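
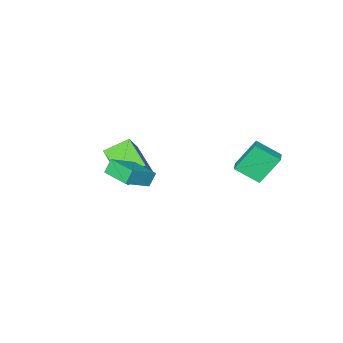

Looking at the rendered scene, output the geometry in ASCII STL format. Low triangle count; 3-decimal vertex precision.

solid 
facet normal -0.530 0.239 0.813
outer loop
vertex -3.521 1.797 0.022
vertex -2.851 2.454 0.266
vertex -4.302 2.902 -0.812
endloop
endfacet
facet normal -0.691 -0.678 -0.251
outer loop
vertex -3.289 2.446 -2.366
vertex -3.521 1.797 0.022
vertex -4.302 2.902 -0.812
endloop
endfacet
facet normal -0.531 0.239 0.813
outer loop
vertex -4.302 2.902 -0.812
vertex -2.851 2.454 0.266
vertex -3.632 3.56 -0.568
endloop
endfacet
facet normal -0.492 0.695 -0.524
outer loop
vertex -3.632 3.56 -0.568
vertex -3.289 2.446 -2.366
vertex -4.302 2.902 -0.812
endloop
endfacet
facet normal 0.491 -0.696 0.524
outer loop
vertex -3.521 1.797 0.022
vertex -1.838 1.998 -1.288
vertex -2.851 2.454 0.266
endloop
endfacet
facet normal -0.691 -0.678 -0.251
outer loop
vertex -2.508 1.34 -1.532
vertex -3.521 1.797 0.022
vertex -3.289 2.446 -2.366
endloop
endfacet
facet normal 0.491 -0.695 0.525
outer loop
vertex -2.508 1.34 -1.532
vertex -1.838 1.998 -1.288
vertex -3.521 1.797 0.022
endloop
endfacet
facet normal 0.691 0.678 0.252
outer loop
vertex -2.851 2.454 0.266
vertex -1.838 1.998 -1.288
vertex -3.632 3.56 -0.568
endloop
endfacet
facet normal -0.491 0.696 -0.525
outer loop
vertex -2.619 3.103 -2.122
vertex -3.289 2.446 -2.366
vertex -3.632 3.56 -0.568
endloop
endfacet
facet normal 0.691 0.678 0.251
outer loop
vertex -3.632 3.56 -0.568
vertex -1.838 1.998 -1.288
vertex -2.619 3.103 -2.122
endloop
endfacet
facet normal 0.530 -0.239 -0.813
outer loop
vertex -2.619 3.103 -2.122
vertex -2.508 1.34 -1.532
vertex -3.289 2.446 -2.366
endloop
endfacet
facet normal 0.531 -0.239 -0.813
outer loop
vertex -1.838 1.998 -1.288
vertex -2.508 1.34 -1.532
vertex -2.619 3.103 -2.122
endloop
endfacet
facet normal -0.856 -0.024 -0.517
outer loop
vertex 1.656 -1.762 -1.212
vertex 1.601 -0.103 -1.198
vertex 2.121 -1.74 -1.983
endloop
endfacet
facet normal 0.033 -0.999 -0.009
outer loop
vertex 3.679 -1.697 -1.042
vertex 1.656 -1.762 -1.212
vertex 2.121 -1.74 -1.983
endloop
endfacet
facet normal -0.855 -0.024 -0.517
outer loop
vertex 2.121 -1.74 -1.983
vertex 1.601 -0.103 -1.198
vertex 2.066 -0.081 -1.968
endloop
endfacet
facet normal 0.516 0.025 -0.856
outer loop
vertex 2.066 -0.081 -1.968
vertex 3.679 -1.697 -1.042
vertex 2.121 -1.74 -1.983
endloop
endfacet
facet normal -0.516 -0.024 0.856
outer loop
vertex 1.656 -1.762 -1.212
vertex 3.159 -0.06 -0.257
vertex 1.601 -0.103 -1.198
endloop
endfacet
facet normal 0.033 -0.999 -0.009
outer loop
vertex 3.214 -1.719 -0.272
vertex 1.656 -1.762 -1.212
vertex 3.679 -1.697 -1.042
endloop
endfacet
facet normal -0.516 -0.025 0.856
outer loop
vertex 3.214 -1.719 -0.272
vertex 3.159 -0.06 -0.257
vertex 1.656 -1.762 -1.212
endloop
endfacet
facet normal -0.033 0.999 0.009
outer loop
vertex 1.601 -0.103 -1.198
vertex 3.159 -0.06 -0.257
vertex 2.066 -0.081 -1.968
endloop
endfacet
facet normal 0.516 0.024 -0.856
outer loop
vertex 3.624 -0.038 -1.028
vertex 3.679 -1.697 -1.042
vertex 2.066 -0.081 -1.968
endloop
endfacet
facet normal -0.033 0.999 0.009
outer loop
vertex 2.066 -0.081 -1.968
vertex 3.159 -0.06 -0.257
vertex 3.624 -0.038 -1.028
endloop
endfacet
facet normal 0.855 0.024 0.517
outer loop
vertex 3.624 -0.038 -1.028
vertex 3.214 -1.719 -0.272
vertex 3.679 -1.697 -1.042
endloop
endfacet
facet normal 0.856 0.024 0.517
outer loop
vertex 3.159 -0.06 -0.257
vertex 3.214 -1.719 -0.272
vertex 3.624 -0.038 -1.028
endloop
endfacet
facet normal -0.563 -0.265 -0.783
outer loop
vertex -0.74 -4.525 -2.55
vertex -0.336 -2.649 -3.475
vertex 0.531 -5.146 -3.254
endloop
endfacet
facet normal -0.190 -0.881 0.434
outer loop
vertex 1.416 -4.731 -2.025
vertex -0.74 -4.525 -2.55
vertex 0.531 -5.146 -3.254
endloop
endfacet
facet normal -0.563 -0.265 -0.783
outer loop
vertex 0.531 -5.146 -3.254
vertex -0.336 -2.649 -3.475
vertex 0.935 -3.27 -4.179
endloop
endfacet
facet normal 0.804 -0.393 -0.446
outer loop
vertex 0.935 -3.27 -4.179
vertex 1.416 -4.731 -2.025
vertex 0.531 -5.146 -3.254
endloop
endfacet
facet normal -0.804 0.393 0.446
outer loop
vertex -0.74 -4.525 -2.55
vertex 0.549 -2.234 -2.246
vertex -0.336 -2.649 -3.475
endloop
endfacet
facet normal -0.190 -0.881 0.434
outer loop
vertex 0.145 -4.11 -1.321
vertex -0.74 -4.525 -2.55
vertex 1.416 -4.731 -2.025
endloop
endfacet
facet normal -0.804 0.393 0.446
outer loop
vertex 0.145 -4.11 -1.321
vertex 0.549 -2.234 -2.246
vertex -0.74 -4.525 -2.55
endloop
endfacet
facet normal 0.190 0.881 -0.434
outer loop
vertex -0.336 -2.649 -3.475
vertex 0.549 -2.234 -2.246
vertex 0.935 -3.27 -4.179
endloop
endfacet
facet normal 0.804 -0.393 -0.446
outer loop
vertex 1.82 -2.855 -2.95
vertex 1.416 -4.731 -2.025
vertex 0.935 -3.27 -4.179
endloop
endfacet
facet normal 0.190 0.881 -0.434
outer loop
vertex 0.935 -3.27 -4.179
vertex 0.549 -2.234 -2.246
vertex 1.82 -2.855 -2.95
endloop
endfacet
facet normal 0.563 0.265 0.783
outer loop
vertex 1.82 -2.855 -2.95
vertex 0.145 -4.11 -1.321
vertex 1.416 -4.731 -2.025
endloop
endfacet
facet normal 0.563 0.265 0.783
outer loop
vertex 0.549 -2.234 -2.246
vertex 0.145 -4.11 -1.321
vertex 1.82 -2.855 -2.95
endloop
endfacet

endsolid


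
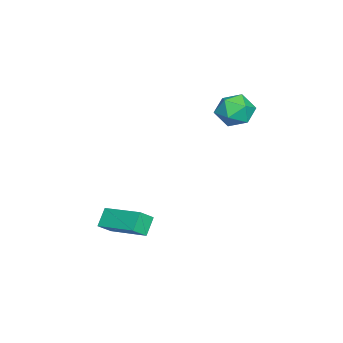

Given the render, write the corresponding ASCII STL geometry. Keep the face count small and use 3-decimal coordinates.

solid 
facet normal -0.597 0.495 -0.632
outer loop
vertex -0.167 -2.697 -2.107
vertex 0.719 -0.912 -1.547
vertex 0.492 -2.802 -2.812
endloop
endfacet
facet normal -0.428 -0.862 -0.271
outer loop
vertex 0.981 -3.208 -2.293
vertex -0.167 -2.697 -2.107
vertex 0.492 -2.802 -2.812
endloop
endfacet
facet normal -0.597 0.495 -0.632
outer loop
vertex 0.492 -2.802 -2.812
vertex 0.719 -0.912 -1.547
vertex 1.377 -1.017 -2.251
endloop
endfacet
facet normal 0.680 -0.109 -0.725
outer loop
vertex 1.377 -1.017 -2.251
vertex 0.981 -3.208 -2.293
vertex 0.492 -2.802 -2.812
endloop
endfacet
facet normal -0.679 0.110 0.726
outer loop
vertex -0.167 -2.697 -2.107
vertex 1.208 -1.318 -1.028
vertex 0.719 -0.912 -1.547
endloop
endfacet
facet normal -0.428 -0.862 -0.271
outer loop
vertex 0.323 -3.103 -1.589
vertex -0.167 -2.697 -2.107
vertex 0.981 -3.208 -2.293
endloop
endfacet
facet normal -0.679 0.108 0.727
outer loop
vertex 0.323 -3.103 -1.589
vertex 1.208 -1.318 -1.028
vertex -0.167 -2.697 -2.107
endloop
endfacet
facet normal 0.428 0.862 0.271
outer loop
vertex 0.719 -0.912 -1.547
vertex 1.208 -1.318 -1.028
vertex 1.377 -1.017 -2.251
endloop
endfacet
facet normal 0.678 -0.109 -0.727
outer loop
vertex 1.867 -1.423 -1.733
vertex 0.981 -3.208 -2.293
vertex 1.377 -1.017 -2.251
endloop
endfacet
facet normal 0.428 0.862 0.271
outer loop
vertex 1.377 -1.017 -2.251
vertex 1.208 -1.318 -1.028
vertex 1.867 -1.423 -1.733
endloop
endfacet
facet normal 0.597 -0.495 0.632
outer loop
vertex 1.867 -1.423 -1.733
vertex 0.323 -3.103 -1.589
vertex 0.981 -3.208 -2.293
endloop
endfacet
facet normal 0.597 -0.495 0.632
outer loop
vertex 1.208 -1.318 -1.028
vertex 0.323 -3.103 -1.589
vertex 1.867 -1.423 -1.733
endloop
endfacet
facet normal -0.128 0.743 0.657
outer loop
vertex -3.102 2.341 3.313
vertex -3.146 1.724 4.002
vertex -2.33 2.084 3.754
endloop
endfacet
facet normal 0.263 0.960 0.100
outer loop
vertex -3.102 2.341 3.313
vertex -2.33 2.084 3.754
vertex -2.328 2.179 2.834
endloop
endfacet
facet normal -0.124 0.862 -0.492
outer loop
vertex -3.102 2.341 3.313
vertex -2.328 2.179 2.834
vertex -3.142 1.879 2.513
endloop
endfacet
facet normal -0.754 0.584 -0.300
outer loop
vertex -3.102 2.341 3.313
vertex -3.142 1.879 2.513
vertex -3.647 1.597 3.234
endloop
endfacet
facet normal -0.756 0.511 0.409
outer loop
vertex -3.102 2.341 3.313
vertex -3.647 1.597 3.234
vertex -3.146 1.724 4.002
endloop
endfacet
facet normal 0.839 0.541 0.058
outer loop
vertex -2.328 2.179 2.834
vertex -2.33 2.084 3.754
vertex -1.893 1.463 3.226
endloop
endfacet
facet normal 0.208 0.189 0.960
outer loop
vertex -2.33 2.084 3.754
vertex -3.146 1.724 4.002
vertex -2.398 1.181 3.947
endloop
endfacet
facet normal -0.809 -0.186 0.558
outer loop
vertex -3.146 1.724 4.002
vertex -3.647 1.597 3.234
vertex -3.212 0.881 3.626
endloop
endfacet
facet normal -0.805 -0.065 -0.589
outer loop
vertex -3.647 1.597 3.234
vertex -3.142 1.879 2.513
vertex -3.21 0.976 2.706
endloop
endfacet
facet normal 0.213 0.384 -0.898
outer loop
vertex -3.142 1.879 2.513
vertex -2.328 2.179 2.834
vertex -2.394 1.336 2.458
endloop
endfacet
facet normal 0.754 -0.584 0.300
outer loop
vertex -2.438 0.719 3.147
vertex -1.893 1.463 3.226
vertex -2.398 1.181 3.947
endloop
endfacet
facet normal 0.124 -0.862 0.492
outer loop
vertex -2.438 0.719 3.147
vertex -2.398 1.181 3.947
vertex -3.212 0.881 3.626
endloop
endfacet
facet normal -0.263 -0.960 -0.100
outer loop
vertex -2.438 0.719 3.147
vertex -3.212 0.881 3.626
vertex -3.21 0.976 2.706
endloop
endfacet
facet normal 0.128 -0.743 -0.657
outer loop
vertex -2.438 0.719 3.147
vertex -3.21 0.976 2.706
vertex -2.394 1.336 2.458
endloop
endfacet
facet normal 0.756 -0.511 -0.409
outer loop
vertex -2.438 0.719 3.147
vertex -2.394 1.336 2.458
vertex -1.893 1.463 3.226
endloop
endfacet
facet normal 0.805 0.065 0.589
outer loop
vertex -2.398 1.181 3.947
vertex -1.893 1.463 3.226
vertex -2.33 2.084 3.754
endloop
endfacet
facet normal -0.213 -0.384 0.898
outer loop
vertex -3.212 0.881 3.626
vertex -2.398 1.181 3.947
vertex -3.146 1.724 4.002
endloop
endfacet
facet normal -0.839 -0.541 -0.058
outer loop
vertex -3.21 0.976 2.706
vertex -3.212 0.881 3.626
vertex -3.647 1.597 3.234
endloop
endfacet
facet normal -0.208 -0.189 -0.960
outer loop
vertex -2.394 1.336 2.458
vertex -3.21 0.976 2.706
vertex -3.142 1.879 2.513
endloop
endfacet
facet normal 0.809 0.186 -0.558
outer loop
vertex -1.893 1.463 3.226
vertex -2.394 1.336 2.458
vertex -2.328 2.179 2.834
endloop
endfacet

endsolid


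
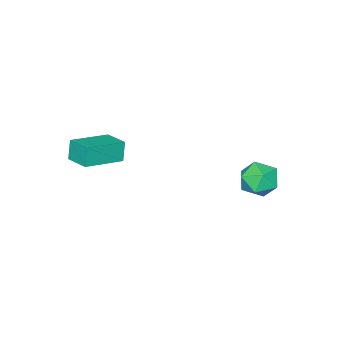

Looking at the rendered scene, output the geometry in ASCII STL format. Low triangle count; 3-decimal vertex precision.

solid 
facet normal -0.946 0.227 -0.233
outer loop
vertex -0.46 -2.326 2.164
vertex -0.212 -1.042 2.407
vertex -0.164 -2.183 1.104
endloop
endfacet
facet normal -0.187 -0.965 -0.182
outer loop
vertex 1.812 -2.658 1.593
vertex -0.46 -2.326 2.164
vertex -0.164 -2.183 1.104
endloop
endfacet
facet normal -0.945 0.228 -0.234
outer loop
vertex -0.164 -2.183 1.104
vertex -0.212 -1.042 2.407
vertex 0.085 -0.899 1.347
endloop
endfacet
facet normal 0.267 0.129 -0.955
outer loop
vertex 0.085 -0.899 1.347
vertex 1.812 -2.658 1.593
vertex -0.164 -2.183 1.104
endloop
endfacet
facet normal -0.267 -0.129 0.955
outer loop
vertex -0.46 -2.326 2.164
vertex 1.764 -1.517 2.896
vertex -0.212 -1.042 2.407
endloop
endfacet
facet normal -0.187 -0.965 -0.183
outer loop
vertex 1.515 -2.801 2.653
vertex -0.46 -2.326 2.164
vertex 1.812 -2.658 1.593
endloop
endfacet
facet normal -0.267 -0.129 0.955
outer loop
vertex 1.515 -2.801 2.653
vertex 1.764 -1.517 2.896
vertex -0.46 -2.326 2.164
endloop
endfacet
facet normal 0.187 0.965 0.183
outer loop
vertex -0.212 -1.042 2.407
vertex 1.764 -1.517 2.896
vertex 0.085 -0.899 1.347
endloop
endfacet
facet normal 0.267 0.129 -0.955
outer loop
vertex 2.06 -1.374 1.836
vertex 1.812 -2.658 1.593
vertex 0.085 -0.899 1.347
endloop
endfacet
facet normal 0.187 0.965 0.182
outer loop
vertex 0.085 -0.899 1.347
vertex 1.764 -1.517 2.896
vertex 2.06 -1.374 1.836
endloop
endfacet
facet normal 0.945 -0.227 0.234
outer loop
vertex 2.06 -1.374 1.836
vertex 1.515 -2.801 2.653
vertex 1.812 -2.658 1.593
endloop
endfacet
facet normal 0.945 -0.227 0.233
outer loop
vertex 1.764 -1.517 2.896
vertex 1.515 -2.801 2.653
vertex 2.06 -1.374 1.836
endloop
endfacet
facet normal -0.629 0.777 0.025
outer loop
vertex -3.987 4.786 0.011
vertex -4.772 4.162 -0.369
vertex -4.622 4.25 0.689
endloop
endfacet
facet normal -0.133 0.834 0.535
outer loop
vertex -3.987 4.786 0.011
vertex -4.622 4.25 0.689
vertex -3.566 4.302 0.871
endloop
endfacet
facet normal 0.507 0.833 0.221
outer loop
vertex -3.987 4.786 0.011
vertex -3.566 4.302 0.871
vertex -3.064 4.247 -0.075
endloop
endfacet
facet normal 0.408 0.775 -0.483
outer loop
vertex -3.987 4.786 0.011
vertex -3.064 4.247 -0.075
vertex -3.809 4.161 -0.842
endloop
endfacet
facet normal -0.296 0.740 -0.604
outer loop
vertex -3.987 4.786 0.011
vertex -3.809 4.161 -0.842
vertex -4.772 4.162 -0.369
endloop
endfacet
facet normal -0.176 0.256 0.950
outer loop
vertex -3.566 4.302 0.871
vertex -4.622 4.25 0.689
vertex -4.091 3.379 1.022
endloop
endfacet
facet normal -0.979 0.162 0.125
outer loop
vertex -4.622 4.25 0.689
vertex -4.772 4.162 -0.369
vertex -4.836 3.293 0.255
endloop
endfacet
facet normal -0.438 0.103 -0.893
outer loop
vertex -4.772 4.162 -0.369
vertex -3.809 4.161 -0.842
vertex -4.334 3.238 -0.691
endloop
endfacet
facet normal 0.699 0.160 -0.697
outer loop
vertex -3.809 4.161 -0.842
vertex -3.064 4.247 -0.075
vertex -3.278 3.29 -0.509
endloop
endfacet
facet normal 0.860 0.254 0.442
outer loop
vertex -3.064 4.247 -0.075
vertex -3.566 4.302 0.871
vertex -3.128 3.378 0.549
endloop
endfacet
facet normal -0.408 -0.775 0.483
outer loop
vertex -3.913 2.754 0.169
vertex -4.091 3.379 1.022
vertex -4.836 3.293 0.255
endloop
endfacet
facet normal -0.507 -0.833 -0.221
outer loop
vertex -3.913 2.754 0.169
vertex -4.836 3.293 0.255
vertex -4.334 3.238 -0.691
endloop
endfacet
facet normal 0.133 -0.834 -0.535
outer loop
vertex -3.913 2.754 0.169
vertex -4.334 3.238 -0.691
vertex -3.278 3.29 -0.509
endloop
endfacet
facet normal 0.629 -0.777 -0.025
outer loop
vertex -3.913 2.754 0.169
vertex -3.278 3.29 -0.509
vertex -3.128 3.378 0.549
endloop
endfacet
facet normal 0.296 -0.740 0.604
outer loop
vertex -3.913 2.754 0.169
vertex -3.128 3.378 0.549
vertex -4.091 3.379 1.022
endloop
endfacet
facet normal -0.699 -0.160 0.697
outer loop
vertex -4.836 3.293 0.255
vertex -4.091 3.379 1.022
vertex -4.622 4.25 0.689
endloop
endfacet
facet normal -0.860 -0.254 -0.442
outer loop
vertex -4.334 3.238 -0.691
vertex -4.836 3.293 0.255
vertex -4.772 4.162 -0.369
endloop
endfacet
facet normal 0.176 -0.256 -0.950
outer loop
vertex -3.278 3.29 -0.509
vertex -4.334 3.238 -0.691
vertex -3.809 4.161 -0.842
endloop
endfacet
facet normal 0.979 -0.162 -0.125
outer loop
vertex -3.128 3.378 0.549
vertex -3.278 3.29 -0.509
vertex -3.064 4.247 -0.075
endloop
endfacet
facet normal 0.438 -0.103 0.893
outer loop
vertex -4.091 3.379 1.022
vertex -3.128 3.378 0.549
vertex -3.566 4.302 0.871
endloop
endfacet

endsolid


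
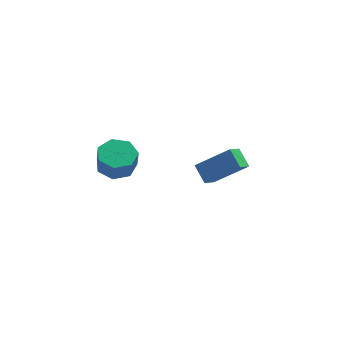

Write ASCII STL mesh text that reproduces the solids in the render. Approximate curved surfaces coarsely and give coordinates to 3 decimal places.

solid 
facet normal -0.069 0.306 -0.950
outer loop
vertex -1.632 -2.902 2.385
vertex -2.269 -2.259 2.638
vertex -1.333 -2.173 2.598
endloop
endfacet
facet normal 0.928 -0.330 -0.174
outer loop
vertex -1.632 -2.902 2.385
vertex -1.333 -2.173 2.598
vertex -1.554 -3.244 3.448
endloop
endfacet
facet normal 0.928 -0.329 -0.173
outer loop
vertex -1.554 -3.244 3.448
vertex -1.333 -2.173 2.598
vertex -1.256 -2.516 3.661
endloop
endfacet
facet normal 0.069 -0.306 0.949
outer loop
vertex -1.554 -3.244 3.448
vertex -1.256 -2.516 3.661
vertex -2.191 -2.601 3.702
endloop
endfacet
facet normal -0.069 0.305 -0.950
outer loop
vertex -1.333 -2.173 2.598
vertex -2.269 -2.259 2.638
vertex -1.74 -1.509 2.841
endloop
endfacet
facet normal 0.864 0.494 0.097
outer loop
vertex -1.333 -2.173 2.598
vertex -1.74 -1.509 2.841
vertex -1.256 -2.516 3.661
endloop
endfacet
facet normal 0.865 0.493 0.095
outer loop
vertex -1.256 -2.516 3.661
vertex -1.74 -1.509 2.841
vertex -1.662 -1.851 3.905
endloop
endfacet
facet normal 0.069 -0.306 0.949
outer loop
vertex -1.256 -2.516 3.661
vertex -1.662 -1.851 3.905
vertex -2.191 -2.601 3.702
endloop
endfacet
facet normal -0.069 0.306 -0.950
outer loop
vertex -1.74 -1.509 2.841
vertex -2.269 -2.259 2.638
vertex -2.544 -1.409 2.932
endloop
endfacet
facet normal 0.151 0.944 0.292
outer loop
vertex -1.74 -1.509 2.841
vertex -2.544 -1.409 2.932
vertex -1.662 -1.851 3.905
endloop
endfacet
facet normal 0.149 0.944 0.294
outer loop
vertex -1.662 -1.851 3.905
vertex -2.544 -1.409 2.932
vertex -2.467 -1.752 3.995
endloop
endfacet
facet normal 0.069 -0.305 0.950
outer loop
vertex -1.662 -1.851 3.905
vertex -2.467 -1.752 3.995
vertex -2.191 -2.601 3.702
endloop
endfacet
facet normal -0.069 0.306 -0.949
outer loop
vertex -2.544 -1.409 2.932
vertex -2.269 -2.259 2.638
vertex -3.141 -1.949 2.801
endloop
endfacet
facet normal -0.678 0.684 0.270
outer loop
vertex -2.544 -1.409 2.932
vertex -3.141 -1.949 2.801
vertex -2.467 -1.752 3.995
endloop
endfacet
facet normal -0.678 0.684 0.270
outer loop
vertex -2.467 -1.752 3.995
vertex -3.141 -1.949 2.801
vertex -3.064 -2.292 3.865
endloop
endfacet
facet normal 0.069 -0.305 0.950
outer loop
vertex -2.467 -1.752 3.995
vertex -3.064 -2.292 3.865
vertex -2.191 -2.601 3.702
endloop
endfacet
facet normal -0.069 0.305 -0.950
outer loop
vertex -3.141 -1.949 2.801
vertex -2.269 -2.259 2.638
vertex -3.081 -2.723 2.548
endloop
endfacet
facet normal -0.995 -0.091 0.043
outer loop
vertex -3.141 -1.949 2.801
vertex -3.081 -2.723 2.548
vertex -3.064 -2.292 3.865
endloop
endfacet
facet normal -0.995 -0.091 0.043
outer loop
vertex -3.064 -2.292 3.865
vertex -3.081 -2.723 2.548
vertex -3.004 -3.065 3.611
endloop
endfacet
facet normal 0.069 -0.307 0.949
outer loop
vertex -3.064 -2.292 3.865
vertex -3.004 -3.065 3.611
vertex -2.191 -2.601 3.702
endloop
endfacet
facet normal -0.069 0.305 -0.950
outer loop
vertex -3.081 -2.723 2.548
vertex -2.269 -2.259 2.638
vertex -2.409 -3.146 2.363
endloop
endfacet
facet normal -0.562 -0.798 -0.216
outer loop
vertex -3.081 -2.723 2.548
vertex -2.409 -3.146 2.363
vertex -3.004 -3.065 3.611
endloop
endfacet
facet normal -0.563 -0.798 -0.217
outer loop
vertex -3.004 -3.065 3.611
vertex -2.409 -3.146 2.363
vertex -2.332 -3.489 3.426
endloop
endfacet
facet normal 0.068 -0.306 0.950
outer loop
vertex -3.004 -3.065 3.611
vertex -2.332 -3.489 3.426
vertex -2.191 -2.601 3.702
endloop
endfacet
facet normal -0.069 0.305 -0.950
outer loop
vertex -2.409 -3.146 2.363
vertex -2.269 -2.259 2.638
vertex -1.632 -2.902 2.385
endloop
endfacet
facet normal 0.293 -0.904 -0.313
outer loop
vertex -2.409 -3.146 2.363
vertex -1.632 -2.902 2.385
vertex -2.332 -3.489 3.426
endloop
endfacet
facet normal 0.293 -0.904 -0.312
outer loop
vertex -2.332 -3.489 3.426
vertex -1.632 -2.902 2.385
vertex -1.554 -3.244 3.448
endloop
endfacet
facet normal 0.070 -0.306 0.949
outer loop
vertex -2.332 -3.489 3.426
vertex -1.554 -3.244 3.448
vertex -2.191 -2.601 3.702
endloop
endfacet
facet normal -0.411 0.696 0.588
outer loop
vertex 3.0 3.465 -0.964
vertex 3.475 4.232 -1.54
vertex 1.312 3.549 -2.244
endloop
endfacet
facet normal -0.444 -0.716 0.538
outer loop
vertex 1.785 2.748 -2.92
vertex 3.0 3.465 -0.964
vertex 1.312 3.549 -2.244
endloop
endfacet
facet normal -0.411 0.696 0.589
outer loop
vertex 1.312 3.549 -2.244
vertex 3.475 4.232 -1.54
vertex 1.787 4.316 -2.819
endloop
endfacet
facet normal -0.796 0.040 -0.604
outer loop
vertex 1.787 4.316 -2.819
vertex 1.785 2.748 -2.92
vertex 1.312 3.549 -2.244
endloop
endfacet
facet normal 0.796 -0.040 0.604
outer loop
vertex 3.0 3.465 -0.964
vertex 3.948 3.431 -2.216
vertex 3.475 4.232 -1.54
endloop
endfacet
facet normal -0.443 -0.717 0.538
outer loop
vertex 3.473 2.664 -1.641
vertex 3.0 3.465 -0.964
vertex 1.785 2.748 -2.92
endloop
endfacet
facet normal 0.796 -0.040 0.604
outer loop
vertex 3.473 2.664 -1.641
vertex 3.948 3.431 -2.216
vertex 3.0 3.465 -0.964
endloop
endfacet
facet normal 0.444 0.716 -0.538
outer loop
vertex 3.475 4.232 -1.54
vertex 3.948 3.431 -2.216
vertex 1.787 4.316 -2.819
endloop
endfacet
facet normal -0.796 0.040 -0.604
outer loop
vertex 2.26 3.515 -3.496
vertex 1.785 2.748 -2.92
vertex 1.787 4.316 -2.819
endloop
endfacet
facet normal 0.444 0.717 -0.538
outer loop
vertex 1.787 4.316 -2.819
vertex 3.948 3.431 -2.216
vertex 2.26 3.515 -3.496
endloop
endfacet
facet normal 0.411 -0.696 -0.588
outer loop
vertex 2.26 3.515 -3.496
vertex 3.473 2.664 -1.641
vertex 1.785 2.748 -2.92
endloop
endfacet
facet normal 0.412 -0.696 -0.588
outer loop
vertex 3.948 3.431 -2.216
vertex 3.473 2.664 -1.641
vertex 2.26 3.515 -3.496
endloop
endfacet

endsolid


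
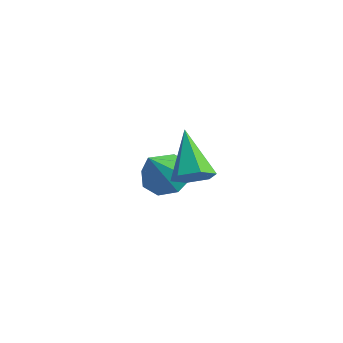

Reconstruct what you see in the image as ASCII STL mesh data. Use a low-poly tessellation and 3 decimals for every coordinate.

solid 
facet normal 0.611 -0.468 -0.639
outer loop
vertex 1.499 -1.485 -0.625
vertex 0.964 -1.93 -0.811
vertex 1.061 -1.313 -1.17
endloop
endfacet
facet normal 0.289 0.955 0.069
outer loop
vertex 1.499 -1.485 -0.625
vertex 1.061 -1.313 -1.17
vertex -0.184 -1.05 0.391
endloop
endfacet
facet normal 0.610 -0.468 -0.639
outer loop
vertex 1.061 -1.313 -1.17
vertex 0.964 -1.93 -0.811
vertex 0.526 -1.758 -1.355
endloop
endfacet
facet normal -0.453 0.747 -0.487
outer loop
vertex 1.061 -1.313 -1.17
vertex 0.526 -1.758 -1.355
vertex -0.184 -1.05 0.391
endloop
endfacet
facet normal 0.610 -0.468 -0.639
outer loop
vertex 0.526 -1.758 -1.355
vertex 0.964 -1.93 -0.811
vertex 0.429 -2.374 -0.997
endloop
endfacet
facet normal -0.933 -0.060 -0.355
outer loop
vertex 0.526 -1.758 -1.355
vertex 0.429 -2.374 -0.997
vertex -0.184 -1.05 0.391
endloop
endfacet
facet normal 0.611 -0.468 -0.639
outer loop
vertex 0.429 -2.374 -0.997
vertex 0.964 -1.93 -0.811
vertex 0.867 -2.546 -0.452
endloop
endfacet
facet normal -0.673 -0.660 0.333
outer loop
vertex 0.429 -2.374 -0.997
vertex 0.867 -2.546 -0.452
vertex -0.184 -1.05 0.391
endloop
endfacet
facet normal 0.611 -0.468 -0.639
outer loop
vertex 0.867 -2.546 -0.452
vertex 0.964 -1.93 -0.811
vertex 1.402 -2.102 -0.266
endloop
endfacet
facet normal 0.067 -0.453 0.889
outer loop
vertex 0.867 -2.546 -0.452
vertex 1.402 -2.102 -0.266
vertex -0.184 -1.05 0.391
endloop
endfacet
facet normal 0.611 -0.468 -0.639
outer loop
vertex 1.402 -2.102 -0.266
vertex 0.964 -1.93 -0.811
vertex 1.499 -1.485 -0.625
endloop
endfacet
facet normal 0.549 0.354 0.757
outer loop
vertex 1.402 -2.102 -0.266
vertex 1.499 -1.485 -0.625
vertex -0.184 -1.05 0.391
endloop
endfacet
facet normal -0.096 0.579 -0.809
outer loop
vertex -2.531 1.829 -3.764
vertex -2.959 1.143 -4.204
vertex -3.229 1.843 -3.671
endloop
endfacet
facet normal 0.124 0.496 0.859
outer loop
vertex -2.531 1.829 -3.764
vertex -3.229 1.843 -3.671
vertex -2.781 0.077 -2.716
endloop
endfacet
facet normal -0.095 0.579 -0.809
outer loop
vertex -3.229 1.843 -3.671
vertex -2.959 1.143 -4.204
vertex -3.768 1.447 -3.891
endloop
endfacet
facet normal -0.537 0.292 0.791
outer loop
vertex -3.229 1.843 -3.671
vertex -3.768 1.447 -3.891
vertex -2.781 0.077 -2.716
endloop
endfacet
facet normal -0.096 0.579 -0.810
outer loop
vertex -3.768 1.447 -3.891
vertex -2.959 1.143 -4.204
vertex -3.833 0.873 -4.294
endloop
endfacet
facet normal -0.859 -0.225 0.459
outer loop
vertex -3.768 1.447 -3.891
vertex -3.833 0.873 -4.294
vertex -2.781 0.077 -2.716
endloop
endfacet
facet normal -0.096 0.580 -0.809
outer loop
vertex -3.833 0.873 -4.294
vertex -2.959 1.143 -4.204
vertex -3.386 0.458 -4.645
endloop
endfacet
facet normal -0.655 -0.753 0.057
outer loop
vertex -3.833 0.873 -4.294
vertex -3.386 0.458 -4.645
vertex -2.781 0.077 -2.716
endloop
endfacet
facet normal -0.096 0.580 -0.809
outer loop
vertex -3.386 0.458 -4.645
vertex -2.959 1.143 -4.204
vertex -2.688 0.444 -4.738
endloop
endfacet
facet normal -0.044 -0.983 -0.180
outer loop
vertex -3.386 0.458 -4.645
vertex -2.688 0.444 -4.738
vertex -2.781 0.077 -2.716
endloop
endfacet
facet normal -0.096 0.580 -0.809
outer loop
vertex -2.688 0.444 -4.738
vertex -2.959 1.143 -4.204
vertex -2.149 0.84 -4.518
endloop
endfacet
facet normal 0.618 -0.778 -0.113
outer loop
vertex -2.688 0.444 -4.738
vertex -2.149 0.84 -4.518
vertex -2.781 0.077 -2.716
endloop
endfacet
facet normal -0.097 0.580 -0.809
outer loop
vertex -2.149 0.84 -4.518
vertex -2.959 1.143 -4.204
vertex -2.084 1.413 -4.115
endloop
endfacet
facet normal 0.940 -0.261 0.219
outer loop
vertex -2.149 0.84 -4.518
vertex -2.084 1.413 -4.115
vertex -2.781 0.077 -2.716
endloop
endfacet
facet normal -0.096 0.579 -0.809
outer loop
vertex -2.084 1.413 -4.115
vertex -2.959 1.143 -4.204
vertex -2.531 1.829 -3.764
endloop
endfacet
facet normal 0.736 0.267 0.622
outer loop
vertex -2.084 1.413 -4.115
vertex -2.531 1.829 -3.764
vertex -2.781 0.077 -2.716
endloop
endfacet

endsolid


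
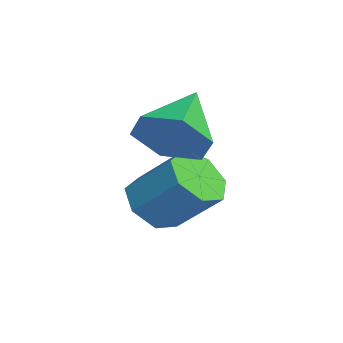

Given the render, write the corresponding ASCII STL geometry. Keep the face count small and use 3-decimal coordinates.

solid 
facet normal -0.365 -0.597 -0.714
outer loop
vertex 0.748 -2.848 -0.242
vertex 0.094 -2.227 -0.427
vertex 0.934 -2.302 -0.794
endloop
endfacet
facet normal 0.901 -0.419 -0.110
outer loop
vertex 0.748 -2.848 -0.242
vertex 0.934 -2.302 -0.794
vertex 1.38 -1.813 0.992
endloop
endfacet
facet normal 0.901 -0.419 -0.110
outer loop
vertex 1.38 -1.813 0.992
vertex 0.934 -2.302 -0.794
vertex 1.566 -1.268 0.44
endloop
endfacet
facet normal 0.365 0.598 0.713
outer loop
vertex 1.38 -1.813 0.992
vertex 1.566 -1.268 0.44
vertex 0.726 -1.193 0.807
endloop
endfacet
facet normal -0.365 -0.598 -0.713
outer loop
vertex 0.934 -2.302 -0.794
vertex 0.094 -2.227 -0.427
vertex 0.488 -1.701 -1.07
endloop
endfacet
facet normal 0.744 0.272 -0.610
outer loop
vertex 0.934 -2.302 -0.794
vertex 0.488 -1.701 -1.07
vertex 1.566 -1.268 0.44
endloop
endfacet
facet normal 0.745 0.272 -0.610
outer loop
vertex 1.566 -1.268 0.44
vertex 0.488 -1.701 -1.07
vertex 1.12 -0.666 0.164
endloop
endfacet
facet normal 0.365 0.598 0.714
outer loop
vertex 1.566 -1.268 0.44
vertex 1.12 -0.666 0.164
vertex 0.726 -1.193 0.807
endloop
endfacet
facet normal -0.365 -0.599 -0.713
outer loop
vertex 0.488 -1.701 -1.07
vertex 0.094 -2.227 -0.427
vertex -0.255 -1.496 -0.862
endloop
endfacet
facet normal 0.027 0.759 -0.651
outer loop
vertex 0.488 -1.701 -1.07
vertex -0.255 -1.496 -0.862
vertex 1.12 -0.666 0.164
endloop
endfacet
facet normal 0.027 0.759 -0.651
outer loop
vertex 1.12 -0.666 0.164
vertex -0.255 -1.496 -0.862
vertex 0.377 -0.461 0.372
endloop
endfacet
facet normal 0.365 0.598 0.714
outer loop
vertex 1.12 -0.666 0.164
vertex 0.377 -0.461 0.372
vertex 0.726 -1.193 0.807
endloop
endfacet
facet normal -0.365 -0.599 -0.713
outer loop
vertex -0.255 -1.496 -0.862
vertex 0.094 -2.227 -0.427
vertex -0.735 -1.842 -0.326
endloop
endfacet
facet normal -0.711 0.674 -0.201
outer loop
vertex -0.255 -1.496 -0.862
vertex -0.735 -1.842 -0.326
vertex 0.377 -0.461 0.372
endloop
endfacet
facet normal -0.711 0.674 -0.201
outer loop
vertex 0.377 -0.461 0.372
vertex -0.735 -1.842 -0.326
vertex -0.103 -0.807 0.908
endloop
endfacet
facet normal 0.365 0.598 0.713
outer loop
vertex 0.377 -0.461 0.372
vertex -0.103 -0.807 0.908
vertex 0.726 -1.193 0.807
endloop
endfacet
facet normal -0.365 -0.598 -0.713
outer loop
vertex -0.735 -1.842 -0.326
vertex 0.094 -2.227 -0.427
vertex -0.591 -2.478 0.134
endloop
endfacet
facet normal -0.913 0.082 0.399
outer loop
vertex -0.735 -1.842 -0.326
vertex -0.591 -2.478 0.134
vertex -0.103 -0.807 0.908
endloop
endfacet
facet normal -0.913 0.082 0.399
outer loop
vertex -0.103 -0.807 0.908
vertex -0.591 -2.478 0.134
vertex 0.041 -1.443 1.368
endloop
endfacet
facet normal 0.365 0.598 0.713
outer loop
vertex -0.103 -0.807 0.908
vertex 0.041 -1.443 1.368
vertex 0.726 -1.193 0.807
endloop
endfacet
facet normal -0.366 -0.597 -0.714
outer loop
vertex -0.591 -2.478 0.134
vertex 0.094 -2.227 -0.427
vertex 0.069 -2.926 0.171
endloop
endfacet
facet normal -0.428 -0.573 0.699
outer loop
vertex -0.591 -2.478 0.134
vertex 0.069 -2.926 0.171
vertex 0.041 -1.443 1.368
endloop
endfacet
facet normal -0.428 -0.573 0.699
outer loop
vertex 0.041 -1.443 1.368
vertex 0.069 -2.926 0.171
vertex 0.701 -1.891 1.405
endloop
endfacet
facet normal 0.366 0.598 0.713
outer loop
vertex 0.041 -1.443 1.368
vertex 0.701 -1.891 1.405
vertex 0.726 -1.193 0.807
endloop
endfacet
facet normal -0.365 -0.598 -0.714
outer loop
vertex 0.069 -2.926 0.171
vertex 0.094 -2.227 -0.427
vertex 0.748 -2.848 -0.242
endloop
endfacet
facet normal 0.379 -0.795 0.473
outer loop
vertex 0.069 -2.926 0.171
vertex 0.748 -2.848 -0.242
vertex 0.701 -1.891 1.405
endloop
endfacet
facet normal 0.379 -0.795 0.473
outer loop
vertex 0.701 -1.891 1.405
vertex 0.748 -2.848 -0.242
vertex 1.38 -1.813 0.992
endloop
endfacet
facet normal 0.365 0.598 0.713
outer loop
vertex 0.701 -1.891 1.405
vertex 1.38 -1.813 0.992
vertex 0.726 -1.193 0.807
endloop
endfacet
facet normal 0.773 -0.475 -0.420
outer loop
vertex 1.17 -1.685 3.015
vertex 0.573 -1.854 2.107
vertex 1.184 -0.944 2.202
endloop
endfacet
facet normal 0.214 0.720 0.660
outer loop
vertex 1.17 -1.685 3.015
vertex 1.184 -0.944 2.202
vertex -0.873 -0.966 2.893
endloop
endfacet
facet normal 0.773 -0.475 -0.421
outer loop
vertex 1.184 -0.944 2.202
vertex 0.573 -1.854 2.107
vertex 0.586 -1.113 1.294
endloop
endfacet
facet normal -0.059 0.988 -0.145
outer loop
vertex 1.184 -0.944 2.202
vertex 0.586 -1.113 1.294
vertex -0.873 -0.966 2.893
endloop
endfacet
facet normal 0.773 -0.475 -0.420
outer loop
vertex 0.586 -1.113 1.294
vertex 0.573 -1.854 2.107
vertex -0.024 -2.023 1.199
endloop
endfacet
facet normal -0.624 0.483 -0.614
outer loop
vertex 0.586 -1.113 1.294
vertex -0.024 -2.023 1.199
vertex -0.873 -0.966 2.893
endloop
endfacet
facet normal 0.773 -0.475 -0.420
outer loop
vertex -0.024 -2.023 1.199
vertex 0.573 -1.854 2.107
vertex -0.038 -2.764 2.012
endloop
endfacet
facet normal -0.916 -0.289 -0.279
outer loop
vertex -0.024 -2.023 1.199
vertex -0.038 -2.764 2.012
vertex -0.873 -0.966 2.893
endloop
endfacet
facet normal 0.773 -0.475 -0.421
outer loop
vertex -0.038 -2.764 2.012
vertex 0.573 -1.854 2.107
vertex 0.56 -2.595 2.92
endloop
endfacet
facet normal -0.643 -0.556 0.527
outer loop
vertex -0.038 -2.764 2.012
vertex 0.56 -2.595 2.92
vertex -0.873 -0.966 2.893
endloop
endfacet
facet normal 0.773 -0.475 -0.420
outer loop
vertex 0.56 -2.595 2.92
vertex 0.573 -1.854 2.107
vertex 1.17 -1.685 3.015
endloop
endfacet
facet normal -0.078 -0.052 0.996
outer loop
vertex 0.56 -2.595 2.92
vertex 1.17 -1.685 3.015
vertex -0.873 -0.966 2.893
endloop
endfacet

endsolid


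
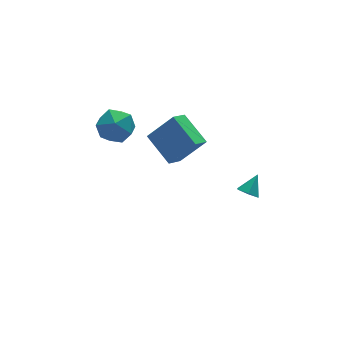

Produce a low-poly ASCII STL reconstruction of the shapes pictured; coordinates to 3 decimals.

solid 
facet normal 0.147 -0.091 0.985
outer loop
vertex -3.512 2.557 -0.157
vertex -3.654 1.56 -0.228
vertex -2.727 1.946 -0.331
endloop
endfacet
facet normal 0.518 0.460 0.721
outer loop
vertex -3.512 2.557 -0.157
vertex -2.727 1.946 -0.331
vertex -2.807 2.82 -0.831
endloop
endfacet
facet normal 0.056 0.909 0.413
outer loop
vertex -3.512 2.557 -0.157
vertex -2.807 2.82 -0.831
vertex -3.783 2.973 -1.036
endloop
endfacet
facet normal -0.599 0.636 0.486
outer loop
vertex -3.512 2.557 -0.157
vertex -3.783 2.973 -1.036
vertex -4.307 2.195 -0.663
endloop
endfacet
facet normal -0.543 0.017 0.840
outer loop
vertex -3.512 2.557 -0.157
vertex -4.307 2.195 -0.663
vertex -3.654 1.56 -0.228
endloop
endfacet
facet normal 0.954 0.210 0.215
outer loop
vertex -2.807 2.82 -0.831
vertex -2.727 1.946 -0.331
vertex -2.513 1.985 -1.317
endloop
endfacet
facet normal 0.355 -0.681 0.641
outer loop
vertex -2.727 1.946 -0.331
vertex -3.654 1.56 -0.228
vertex -3.037 1.207 -0.944
endloop
endfacet
facet normal -0.762 -0.505 0.406
outer loop
vertex -3.654 1.56 -0.228
vertex -4.307 2.195 -0.663
vertex -4.013 1.36 -1.149
endloop
endfacet
facet normal -0.853 0.495 -0.166
outer loop
vertex -4.307 2.195 -0.663
vertex -3.783 2.973 -1.036
vertex -4.093 2.234 -1.649
endloop
endfacet
facet normal 0.206 0.936 -0.284
outer loop
vertex -3.783 2.973 -1.036
vertex -2.807 2.82 -0.831
vertex -3.166 2.62 -1.752
endloop
endfacet
facet normal 0.599 -0.636 -0.486
outer loop
vertex -3.308 1.623 -1.823
vertex -2.513 1.985 -1.317
vertex -3.037 1.207 -0.944
endloop
endfacet
facet normal -0.056 -0.909 -0.413
outer loop
vertex -3.308 1.623 -1.823
vertex -3.037 1.207 -0.944
vertex -4.013 1.36 -1.149
endloop
endfacet
facet normal -0.518 -0.460 -0.721
outer loop
vertex -3.308 1.623 -1.823
vertex -4.013 1.36 -1.149
vertex -4.093 2.234 -1.649
endloop
endfacet
facet normal -0.147 0.091 -0.985
outer loop
vertex -3.308 1.623 -1.823
vertex -4.093 2.234 -1.649
vertex -3.166 2.62 -1.752
endloop
endfacet
facet normal 0.543 -0.017 -0.840
outer loop
vertex -3.308 1.623 -1.823
vertex -3.166 2.62 -1.752
vertex -2.513 1.985 -1.317
endloop
endfacet
facet normal 0.853 -0.495 0.166
outer loop
vertex -3.037 1.207 -0.944
vertex -2.513 1.985 -1.317
vertex -2.727 1.946 -0.331
endloop
endfacet
facet normal -0.206 -0.936 0.284
outer loop
vertex -4.013 1.36 -1.149
vertex -3.037 1.207 -0.944
vertex -3.654 1.56 -0.228
endloop
endfacet
facet normal -0.954 -0.210 -0.215
outer loop
vertex -4.093 2.234 -1.649
vertex -4.013 1.36 -1.149
vertex -4.307 2.195 -0.663
endloop
endfacet
facet normal -0.355 0.681 -0.641
outer loop
vertex -3.166 2.62 -1.752
vertex -4.093 2.234 -1.649
vertex -3.783 2.973 -1.036
endloop
endfacet
facet normal 0.762 0.505 -0.406
outer loop
vertex -2.513 1.985 -1.317
vertex -3.166 2.62 -1.752
vertex -2.807 2.82 -0.831
endloop
endfacet
facet normal -0.646 0.208 -0.734
outer loop
vertex -1.72 2.509 -2.842
vertex -0.954 2.948 -3.392
vertex -1.364 0.938 -3.6
endloop
endfacet
facet normal -0.736 -0.422 0.529
outer loop
vertex -0.226 0.572 -2.308
vertex -1.72 2.509 -2.842
vertex -1.364 0.938 -3.6
endloop
endfacet
facet normal -0.647 0.208 -0.734
outer loop
vertex -1.364 0.938 -3.6
vertex -0.954 2.948 -3.392
vertex -0.599 1.377 -4.15
endloop
endfacet
facet normal 0.200 -0.882 -0.426
outer loop
vertex -0.599 1.377 -4.15
vertex -0.226 0.572 -2.308
vertex -1.364 0.938 -3.6
endloop
endfacet
facet normal -0.200 0.882 0.426
outer loop
vertex -1.72 2.509 -2.842
vertex 0.184 2.582 -2.1
vertex -0.954 2.948 -3.392
endloop
endfacet
facet normal -0.736 -0.422 0.529
outer loop
vertex -0.581 2.143 -1.55
vertex -1.72 2.509 -2.842
vertex -0.226 0.572 -2.308
endloop
endfacet
facet normal -0.200 0.882 0.426
outer loop
vertex -0.581 2.143 -1.55
vertex 0.184 2.582 -2.1
vertex -1.72 2.509 -2.842
endloop
endfacet
facet normal 0.736 0.422 -0.529
outer loop
vertex -0.954 2.948 -3.392
vertex 0.184 2.582 -2.1
vertex -0.599 1.377 -4.15
endloop
endfacet
facet normal 0.200 -0.882 -0.426
outer loop
vertex 0.54 1.011 -2.858
vertex -0.226 0.572 -2.308
vertex -0.599 1.377 -4.15
endloop
endfacet
facet normal 0.736 0.422 -0.529
outer loop
vertex -0.599 1.377 -4.15
vertex 0.184 2.582 -2.1
vertex 0.54 1.011 -2.858
endloop
endfacet
facet normal 0.646 -0.208 0.734
outer loop
vertex 0.54 1.011 -2.858
vertex -0.581 2.143 -1.55
vertex -0.226 0.572 -2.308
endloop
endfacet
facet normal 0.647 -0.208 0.734
outer loop
vertex 0.184 2.582 -2.1
vertex -0.581 2.143 -1.55
vertex 0.54 1.011 -2.858
endloop
endfacet
facet normal -0.631 -0.361 -0.687
outer loop
vertex 0.571 -3.952 -2.226
vertex 0.138 -3.834 -1.89
vertex 0.32 -3.452 -2.258
endloop
endfacet
facet normal 0.843 0.400 -0.359
outer loop
vertex 0.571 -3.952 -2.226
vertex 0.32 -3.452 -2.258
vertex 0.782 -3.466 -1.19
endloop
endfacet
facet normal -0.631 -0.361 -0.687
outer loop
vertex 0.32 -3.452 -2.258
vertex 0.138 -3.834 -1.89
vertex -0.113 -3.335 -1.922
endloop
endfacet
facet normal 0.205 0.976 -0.076
outer loop
vertex 0.32 -3.452 -2.258
vertex -0.113 -3.335 -1.922
vertex 0.782 -3.466 -1.19
endloop
endfacet
facet normal -0.631 -0.361 -0.686
outer loop
vertex -0.113 -3.335 -1.922
vertex 0.138 -3.834 -1.89
vertex -0.294 -3.716 -1.555
endloop
endfacet
facet normal -0.366 0.730 0.578
outer loop
vertex -0.113 -3.335 -1.922
vertex -0.294 -3.716 -1.555
vertex 0.782 -3.466 -1.19
endloop
endfacet
facet normal -0.631 -0.361 -0.687
outer loop
vertex -0.294 -3.716 -1.555
vertex 0.138 -3.834 -1.89
vertex -0.043 -4.216 -1.523
endloop
endfacet
facet normal -0.301 -0.090 0.949
outer loop
vertex -0.294 -3.716 -1.555
vertex -0.043 -4.216 -1.523
vertex 0.782 -3.466 -1.19
endloop
endfacet
facet normal -0.631 -0.361 -0.687
outer loop
vertex -0.043 -4.216 -1.523
vertex 0.138 -3.834 -1.89
vertex 0.389 -4.334 -1.858
endloop
endfacet
facet normal 0.336 -0.665 0.667
outer loop
vertex -0.043 -4.216 -1.523
vertex 0.389 -4.334 -1.858
vertex 0.782 -3.466 -1.19
endloop
endfacet
facet normal -0.631 -0.361 -0.687
outer loop
vertex 0.389 -4.334 -1.858
vertex 0.138 -3.834 -1.89
vertex 0.571 -3.952 -2.226
endloop
endfacet
facet normal 0.907 -0.420 0.012
outer loop
vertex 0.389 -4.334 -1.858
vertex 0.571 -3.952 -2.226
vertex 0.782 -3.466 -1.19
endloop
endfacet

endsolid


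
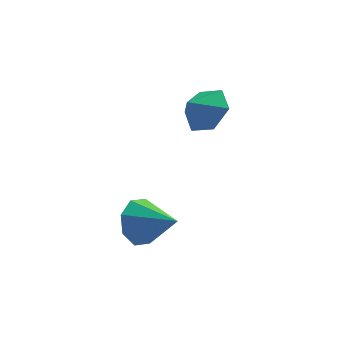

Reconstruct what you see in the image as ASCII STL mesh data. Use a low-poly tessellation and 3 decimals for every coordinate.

solid 
facet normal -0.776 0.473 -0.417
outer loop
vertex -1.6 -1.726 -2.406
vertex -2.246 -2.171 -1.709
vertex -1.687 -1.283 -1.741
endloop
endfacet
facet normal 0.918 0.375 -0.129
outer loop
vertex -1.6 -1.726 -2.406
vertex -1.687 -1.283 -1.741
vertex -0.874 -3.009 -0.971
endloop
endfacet
facet normal -0.776 0.473 -0.418
outer loop
vertex -1.687 -1.283 -1.741
vertex -2.246 -2.171 -1.709
vertex -2.102 -1.36 -1.058
endloop
endfacet
facet normal 0.691 0.540 0.481
outer loop
vertex -1.687 -1.283 -1.741
vertex -2.102 -1.36 -1.058
vertex -0.874 -3.009 -0.971
endloop
endfacet
facet normal -0.776 0.473 -0.417
outer loop
vertex -2.102 -1.36 -1.058
vertex -2.246 -2.171 -1.709
vertex -2.602 -1.913 -0.755
endloop
endfacet
facet normal 0.278 0.256 0.926
outer loop
vertex -2.102 -1.36 -1.058
vertex -2.602 -1.913 -0.755
vertex -0.874 -3.009 -0.971
endloop
endfacet
facet normal -0.775 0.474 -0.417
outer loop
vertex -2.602 -1.913 -0.755
vertex -2.246 -2.171 -1.709
vertex -2.893 -2.616 -1.012
endloop
endfacet
facet normal -0.080 -0.313 0.946
outer loop
vertex -2.602 -1.913 -0.755
vertex -2.893 -2.616 -1.012
vertex -0.874 -3.009 -0.971
endloop
endfacet
facet normal -0.775 0.474 -0.417
outer loop
vertex -2.893 -2.616 -1.012
vertex -2.246 -2.171 -1.709
vertex -2.806 -3.059 -1.677
endloop
endfacet
facet normal -0.172 -0.830 0.530
outer loop
vertex -2.893 -2.616 -1.012
vertex -2.806 -3.059 -1.677
vertex -0.874 -3.009 -0.971
endloop
endfacet
facet normal -0.776 0.474 -0.417
outer loop
vertex -2.806 -3.059 -1.677
vertex -2.246 -2.171 -1.709
vertex -2.391 -2.981 -2.361
endloop
endfacet
facet normal 0.055 -0.995 -0.080
outer loop
vertex -2.806 -3.059 -1.677
vertex -2.391 -2.981 -2.361
vertex -0.874 -3.009 -0.971
endloop
endfacet
facet normal -0.775 0.474 -0.417
outer loop
vertex -2.391 -2.981 -2.361
vertex -2.246 -2.171 -1.709
vertex -1.891 -2.429 -2.663
endloop
endfacet
facet normal 0.468 -0.711 -0.525
outer loop
vertex -2.391 -2.981 -2.361
vertex -1.891 -2.429 -2.663
vertex -0.874 -3.009 -0.971
endloop
endfacet
facet normal -0.776 0.474 -0.417
outer loop
vertex -1.891 -2.429 -2.663
vertex -2.246 -2.171 -1.709
vertex -1.6 -1.726 -2.406
endloop
endfacet
facet normal 0.826 -0.143 -0.545
outer loop
vertex -1.891 -2.429 -2.663
vertex -1.6 -1.726 -2.406
vertex -0.874 -3.009 -0.971
endloop
endfacet
facet normal 0.626 0.428 -0.652
outer loop
vertex 0.809 -0.053 2.981
vertex -0.005 0.455 2.532
vertex 0.522 0.905 3.334
endloop
endfacet
facet normal 0.159 -0.299 0.941
outer loop
vertex 0.809 -0.053 2.981
vertex 0.522 0.905 3.334
vertex -0.695 -0.015 3.248
endloop
endfacet
facet normal 0.627 0.427 -0.652
outer loop
vertex 0.522 0.905 3.334
vertex -0.005 0.455 2.532
vertex -0.292 1.413 2.884
endloop
endfacet
facet normal -0.301 0.314 0.900
outer loop
vertex 0.522 0.905 3.334
vertex -0.292 1.413 2.884
vertex -0.695 -0.015 3.248
endloop
endfacet
facet normal 0.627 0.427 -0.652
outer loop
vertex -0.292 1.413 2.884
vertex -0.005 0.455 2.532
vertex -0.82 0.964 2.082
endloop
endfacet
facet normal -0.862 0.339 0.377
outer loop
vertex -0.292 1.413 2.884
vertex -0.82 0.964 2.082
vertex -0.695 -0.015 3.248
endloop
endfacet
facet normal 0.627 0.428 -0.651
outer loop
vertex -0.82 0.964 2.082
vertex -0.005 0.455 2.532
vertex -0.533 0.006 1.729
endloop
endfacet
facet normal -0.963 -0.249 -0.106
outer loop
vertex -0.82 0.964 2.082
vertex -0.533 0.006 1.729
vertex -0.695 -0.015 3.248
endloop
endfacet
facet normal 0.626 0.428 -0.651
outer loop
vertex -0.533 0.006 1.729
vertex -0.005 0.455 2.532
vertex 0.282 -0.502 2.179
endloop
endfacet
facet normal -0.502 -0.863 -0.065
outer loop
vertex -0.533 0.006 1.729
vertex 0.282 -0.502 2.179
vertex -0.695 -0.015 3.248
endloop
endfacet
facet normal 0.626 0.428 -0.651
outer loop
vertex 0.282 -0.502 2.179
vertex -0.005 0.455 2.532
vertex 0.809 -0.053 2.981
endloop
endfacet
facet normal 0.059 -0.887 0.458
outer loop
vertex 0.282 -0.502 2.179
vertex 0.809 -0.053 2.981
vertex -0.695 -0.015 3.248
endloop
endfacet

endsolid


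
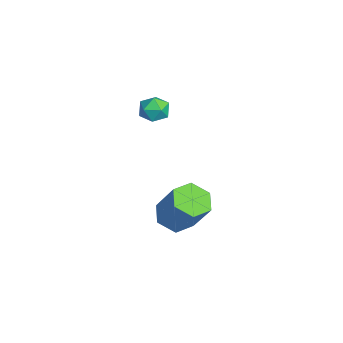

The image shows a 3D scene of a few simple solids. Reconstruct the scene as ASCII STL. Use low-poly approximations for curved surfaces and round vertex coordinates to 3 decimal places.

solid 
facet normal -0.029 0.984 -0.176
outer loop
vertex 0.156 -1.097 1.312
vertex -0.527 -1.116 1.318
vertex -0.183 -1.002 1.898
endloop
endfacet
facet normal 0.558 0.807 0.192
outer loop
vertex 0.156 -1.097 1.312
vertex -0.183 -1.002 1.898
vertex 0.38 -1.389 1.888
endloop
endfacet
facet normal 0.924 0.331 -0.191
outer loop
vertex 0.156 -1.097 1.312
vertex 0.38 -1.389 1.888
vertex 0.385 -1.741 1.302
endloop
endfacet
facet normal 0.565 0.213 -0.797
outer loop
vertex 0.156 -1.097 1.312
vertex 0.385 -1.741 1.302
vertex -0.176 -1.572 0.95
endloop
endfacet
facet normal -0.024 0.617 -0.787
outer loop
vertex 0.156 -1.097 1.312
vertex -0.176 -1.572 0.95
vertex -0.527 -1.116 1.318
endloop
endfacet
facet normal 0.351 0.490 0.798
outer loop
vertex 0.38 -1.389 1.888
vertex -0.183 -1.002 1.898
vertex -0.164 -1.588 2.25
endloop
endfacet
facet normal -0.597 0.776 0.202
outer loop
vertex -0.183 -1.002 1.898
vertex -0.527 -1.116 1.318
vertex -0.725 -1.419 1.898
endloop
endfacet
facet normal -0.590 0.181 -0.787
outer loop
vertex -0.527 -1.116 1.318
vertex -0.176 -1.572 0.95
vertex -0.72 -1.771 1.312
endloop
endfacet
facet normal 0.363 -0.471 -0.804
outer loop
vertex -0.176 -1.572 0.95
vertex 0.385 -1.741 1.302
vertex -0.157 -2.158 1.302
endloop
endfacet
facet normal 0.944 -0.280 0.176
outer loop
vertex 0.385 -1.741 1.302
vertex 0.38 -1.389 1.888
vertex 0.187 -2.044 1.882
endloop
endfacet
facet normal -0.565 -0.213 0.797
outer loop
vertex -0.496 -2.063 1.888
vertex -0.164 -1.588 2.25
vertex -0.725 -1.419 1.898
endloop
endfacet
facet normal -0.924 -0.331 0.191
outer loop
vertex -0.496 -2.063 1.888
vertex -0.725 -1.419 1.898
vertex -0.72 -1.771 1.312
endloop
endfacet
facet normal -0.558 -0.807 -0.192
outer loop
vertex -0.496 -2.063 1.888
vertex -0.72 -1.771 1.312
vertex -0.157 -2.158 1.302
endloop
endfacet
facet normal 0.029 -0.984 0.176
outer loop
vertex -0.496 -2.063 1.888
vertex -0.157 -2.158 1.302
vertex 0.187 -2.044 1.882
endloop
endfacet
facet normal 0.024 -0.617 0.787
outer loop
vertex -0.496 -2.063 1.888
vertex 0.187 -2.044 1.882
vertex -0.164 -1.588 2.25
endloop
endfacet
facet normal -0.363 0.471 0.804
outer loop
vertex -0.725 -1.419 1.898
vertex -0.164 -1.588 2.25
vertex -0.183 -1.002 1.898
endloop
endfacet
facet normal -0.944 0.280 -0.176
outer loop
vertex -0.72 -1.771 1.312
vertex -0.725 -1.419 1.898
vertex -0.527 -1.116 1.318
endloop
endfacet
facet normal -0.351 -0.490 -0.798
outer loop
vertex -0.157 -2.158 1.302
vertex -0.72 -1.771 1.312
vertex -0.176 -1.572 0.95
endloop
endfacet
facet normal 0.597 -0.776 -0.202
outer loop
vertex 0.187 -2.044 1.882
vertex -0.157 -2.158 1.302
vertex 0.385 -1.741 1.302
endloop
endfacet
facet normal 0.590 -0.181 0.787
outer loop
vertex -0.164 -1.588 2.25
vertex 0.187 -2.044 1.882
vertex 0.38 -1.389 1.888
endloop
endfacet
facet normal -0.462 -0.284 -0.840
outer loop
vertex 1.953 -1.109 -4.139
vertex 1.182 -1.013 -3.747
vertex 1.541 -0.343 -4.171
endloop
endfacet
facet normal 0.750 0.381 -0.541
outer loop
vertex 1.953 -1.109 -4.139
vertex 1.541 -0.343 -4.171
vertex 2.808 -0.583 -2.585
endloop
endfacet
facet normal 0.750 0.380 -0.541
outer loop
vertex 2.808 -0.583 -2.585
vertex 1.541 -0.343 -4.171
vertex 2.397 0.182 -2.617
endloop
endfacet
facet normal 0.463 0.284 0.840
outer loop
vertex 2.808 -0.583 -2.585
vertex 2.397 0.182 -2.617
vertex 2.038 -0.487 -2.193
endloop
endfacet
facet normal -0.463 -0.283 -0.840
outer loop
vertex 1.541 -0.343 -4.171
vertex 1.182 -1.013 -3.747
vertex 0.771 -0.247 -3.779
endloop
endfacet
facet normal -0.035 0.953 -0.302
outer loop
vertex 1.541 -0.343 -4.171
vertex 0.771 -0.247 -3.779
vertex 2.397 0.182 -2.617
endloop
endfacet
facet normal -0.035 0.953 -0.302
outer loop
vertex 2.397 0.182 -2.617
vertex 0.771 -0.247 -3.779
vertex 1.626 0.278 -2.225
endloop
endfacet
facet normal 0.462 0.284 0.840
outer loop
vertex 2.397 0.182 -2.617
vertex 1.626 0.278 -2.225
vertex 2.038 -0.487 -2.193
endloop
endfacet
facet normal -0.463 -0.283 -0.840
outer loop
vertex 0.771 -0.247 -3.779
vertex 1.182 -1.013 -3.747
vertex 0.412 -0.917 -3.355
endloop
endfacet
facet normal -0.785 0.572 0.239
outer loop
vertex 0.771 -0.247 -3.779
vertex 0.412 -0.917 -3.355
vertex 1.626 0.278 -2.225
endloop
endfacet
facet normal -0.785 0.572 0.238
outer loop
vertex 1.626 0.278 -2.225
vertex 0.412 -0.917 -3.355
vertex 1.267 -0.391 -1.801
endloop
endfacet
facet normal 0.462 0.284 0.840
outer loop
vertex 1.626 0.278 -2.225
vertex 1.267 -0.391 -1.801
vertex 2.038 -0.487 -2.193
endloop
endfacet
facet normal -0.463 -0.284 -0.840
outer loop
vertex 0.412 -0.917 -3.355
vertex 1.182 -1.013 -3.747
vertex 0.823 -1.682 -3.323
endloop
endfacet
facet normal -0.750 -0.380 0.541
outer loop
vertex 0.412 -0.917 -3.355
vertex 0.823 -1.682 -3.323
vertex 1.267 -0.391 -1.801
endloop
endfacet
facet normal -0.750 -0.381 0.541
outer loop
vertex 1.267 -0.391 -1.801
vertex 0.823 -1.682 -3.323
vertex 1.679 -1.157 -1.769
endloop
endfacet
facet normal 0.462 0.284 0.840
outer loop
vertex 1.267 -0.391 -1.801
vertex 1.679 -1.157 -1.769
vertex 2.038 -0.487 -2.193
endloop
endfacet
facet normal -0.462 -0.284 -0.840
outer loop
vertex 0.823 -1.682 -3.323
vertex 1.182 -1.013 -3.747
vertex 1.594 -1.778 -3.715
endloop
endfacet
facet normal 0.035 -0.953 0.302
outer loop
vertex 0.823 -1.682 -3.323
vertex 1.594 -1.778 -3.715
vertex 1.679 -1.157 -1.769
endloop
endfacet
facet normal 0.035 -0.953 0.302
outer loop
vertex 1.679 -1.157 -1.769
vertex 1.594 -1.778 -3.715
vertex 2.449 -1.253 -2.161
endloop
endfacet
facet normal 0.463 0.283 0.840
outer loop
vertex 1.679 -1.157 -1.769
vertex 2.449 -1.253 -2.161
vertex 2.038 -0.487 -2.193
endloop
endfacet
facet normal -0.462 -0.284 -0.840
outer loop
vertex 1.594 -1.778 -3.715
vertex 1.182 -1.013 -3.747
vertex 1.953 -1.109 -4.139
endloop
endfacet
facet normal 0.785 -0.572 -0.238
outer loop
vertex 1.594 -1.778 -3.715
vertex 1.953 -1.109 -4.139
vertex 2.449 -1.253 -2.161
endloop
endfacet
facet normal 0.785 -0.572 -0.238
outer loop
vertex 2.449 -1.253 -2.161
vertex 1.953 -1.109 -4.139
vertex 2.808 -0.583 -2.585
endloop
endfacet
facet normal 0.463 0.283 0.840
outer loop
vertex 2.449 -1.253 -2.161
vertex 2.808 -0.583 -2.585
vertex 2.038 -0.487 -2.193
endloop
endfacet

endsolid


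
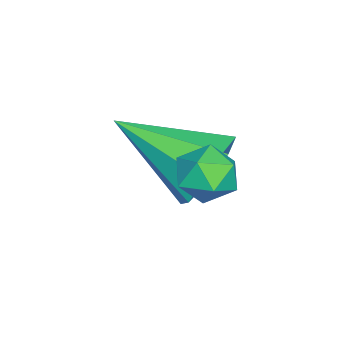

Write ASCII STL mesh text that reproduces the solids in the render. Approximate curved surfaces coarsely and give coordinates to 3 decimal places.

solid 
facet normal 0.014 0.247 0.969
outer loop
vertex 0.261 3.049 3.897
vertex -0.14 2.527 4.036
vertex 0.529 2.45 4.046
endloop
endfacet
facet normal 0.622 0.439 0.648
outer loop
vertex 0.261 3.049 3.897
vertex 0.529 2.45 4.046
vertex 0.788 2.82 3.547
endloop
endfacet
facet normal 0.458 0.882 0.113
outer loop
vertex 0.261 3.049 3.897
vertex 0.788 2.82 3.547
vertex 0.28 3.125 3.229
endloop
endfacet
facet normal -0.250 0.963 0.102
outer loop
vertex 0.261 3.049 3.897
vertex 0.28 3.125 3.229
vertex -0.293 2.944 3.531
endloop
endfacet
facet normal -0.525 0.571 0.631
outer loop
vertex 0.261 3.049 3.897
vertex -0.293 2.944 3.531
vertex -0.14 2.527 4.036
endloop
endfacet
facet normal 0.918 -0.147 0.368
outer loop
vertex 0.788 2.82 3.547
vertex 0.529 2.45 4.046
vertex 0.713 2.156 3.469
endloop
endfacet
facet normal -0.066 -0.459 0.886
outer loop
vertex 0.529 2.45 4.046
vertex -0.14 2.527 4.036
vertex 0.14 1.975 3.771
endloop
endfacet
facet normal -0.938 0.066 0.339
outer loop
vertex -0.14 2.527 4.036
vertex -0.293 2.944 3.531
vertex -0.368 2.28 3.453
endloop
endfacet
facet normal -0.493 0.702 -0.515
outer loop
vertex -0.293 2.944 3.531
vertex 0.28 3.125 3.229
vertex -0.109 2.65 2.954
endloop
endfacet
facet normal 0.654 0.570 -0.497
outer loop
vertex 0.28 3.125 3.229
vertex 0.788 2.82 3.547
vertex 0.56 2.573 2.964
endloop
endfacet
facet normal 0.250 -0.963 -0.102
outer loop
vertex 0.159 2.051 3.103
vertex 0.713 2.156 3.469
vertex 0.14 1.975 3.771
endloop
endfacet
facet normal -0.458 -0.882 -0.113
outer loop
vertex 0.159 2.051 3.103
vertex 0.14 1.975 3.771
vertex -0.368 2.28 3.453
endloop
endfacet
facet normal -0.622 -0.439 -0.648
outer loop
vertex 0.159 2.051 3.103
vertex -0.368 2.28 3.453
vertex -0.109 2.65 2.954
endloop
endfacet
facet normal -0.014 -0.247 -0.969
outer loop
vertex 0.159 2.051 3.103
vertex -0.109 2.65 2.954
vertex 0.56 2.573 2.964
endloop
endfacet
facet normal 0.525 -0.571 -0.631
outer loop
vertex 0.159 2.051 3.103
vertex 0.56 2.573 2.964
vertex 0.713 2.156 3.469
endloop
endfacet
facet normal 0.493 -0.702 0.515
outer loop
vertex 0.14 1.975 3.771
vertex 0.713 2.156 3.469
vertex 0.529 2.45 4.046
endloop
endfacet
facet normal -0.654 -0.570 0.497
outer loop
vertex -0.368 2.28 3.453
vertex 0.14 1.975 3.771
vertex -0.14 2.527 4.036
endloop
endfacet
facet normal -0.918 0.147 -0.368
outer loop
vertex -0.109 2.65 2.954
vertex -0.368 2.28 3.453
vertex -0.293 2.944 3.531
endloop
endfacet
facet normal 0.066 0.459 -0.886
outer loop
vertex 0.56 2.573 2.964
vertex -0.109 2.65 2.954
vertex 0.28 3.125 3.229
endloop
endfacet
facet normal 0.938 -0.066 -0.339
outer loop
vertex 0.713 2.156 3.469
vertex 0.56 2.573 2.964
vertex 0.788 2.82 3.547
endloop
endfacet
facet normal 0.015 0.870 -0.493
outer loop
vertex -1.14 2.626 2.996
vertex -1.413 2.181 2.203
vertex -1.864 2.599 2.927
endloop
endfacet
facet normal -0.099 0.125 0.987
outer loop
vertex -1.14 2.626 2.996
vertex -1.864 2.599 2.927
vertex -1.447 0.319 3.257
endloop
endfacet
facet normal 0.016 0.870 -0.492
outer loop
vertex -1.864 2.599 2.927
vertex -1.413 2.181 2.203
vertex -2.323 2.328 2.433
endloop
endfacet
facet normal -0.723 -0.032 0.690
outer loop
vertex -1.864 2.599 2.927
vertex -2.323 2.328 2.433
vertex -1.447 0.319 3.257
endloop
endfacet
facet normal 0.016 0.869 -0.494
outer loop
vertex -2.323 2.328 2.433
vertex -1.413 2.181 2.203
vertex -2.25 1.97 1.805
endloop
endfacet
facet normal -0.926 -0.363 0.099
outer loop
vertex -2.323 2.328 2.433
vertex -2.25 1.97 1.805
vertex -1.447 0.319 3.257
endloop
endfacet
facet normal 0.015 0.870 -0.493
outer loop
vertex -2.25 1.97 1.805
vertex -1.413 2.181 2.203
vertex -1.687 1.736 1.409
endloop
endfacet
facet normal -0.591 -0.675 -0.441
outer loop
vertex -2.25 1.97 1.805
vertex -1.687 1.736 1.409
vertex -1.447 0.319 3.257
endloop
endfacet
facet normal 0.016 0.870 -0.493
outer loop
vertex -1.687 1.736 1.409
vertex -1.413 2.181 2.203
vertex -0.963 1.762 1.478
endloop
endfacet
facet normal 0.087 -0.785 -0.613
outer loop
vertex -1.687 1.736 1.409
vertex -0.963 1.762 1.478
vertex -1.447 0.319 3.257
endloop
endfacet
facet normal 0.015 0.870 -0.493
outer loop
vertex -0.963 1.762 1.478
vertex -1.413 2.181 2.203
vertex -0.504 2.034 1.972
endloop
endfacet
facet normal 0.712 -0.628 -0.316
outer loop
vertex -0.963 1.762 1.478
vertex -0.504 2.034 1.972
vertex -1.447 0.319 3.257
endloop
endfacet
facet normal 0.015 0.870 -0.493
outer loop
vertex -0.504 2.034 1.972
vertex -1.413 2.181 2.203
vertex -0.577 2.392 2.601
endloop
endfacet
facet normal 0.914 -0.297 0.275
outer loop
vertex -0.504 2.034 1.972
vertex -0.577 2.392 2.601
vertex -1.447 0.319 3.257
endloop
endfacet
facet normal 0.015 0.870 -0.493
outer loop
vertex -0.577 2.392 2.601
vertex -1.413 2.181 2.203
vertex -1.14 2.626 2.996
endloop
endfacet
facet normal 0.579 0.015 0.816
outer loop
vertex -0.577 2.392 2.601
vertex -1.14 2.626 2.996
vertex -1.447 0.319 3.257
endloop
endfacet

endsolid


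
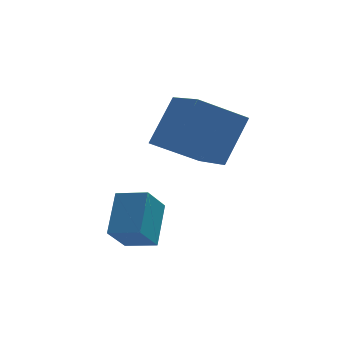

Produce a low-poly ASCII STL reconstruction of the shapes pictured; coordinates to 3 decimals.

solid 
facet normal -0.478 -0.493 0.727
outer loop
vertex 1.29 0.919 -1.14
vertex 0.376 1.467 -1.369
vertex 0.858 -0.253 -2.219
endloop
endfacet
facet normal 0.839 -0.503 0.210
outer loop
vertex 1.484 0.393 -3.171
vertex 1.29 0.919 -1.14
vertex 0.858 -0.253 -2.219
endloop
endfacet
facet normal -0.478 -0.493 0.727
outer loop
vertex 0.858 -0.253 -2.219
vertex 0.376 1.467 -1.369
vertex -0.056 0.295 -2.448
endloop
endfacet
facet normal -0.262 -0.710 -0.654
outer loop
vertex -0.056 0.295 -2.448
vertex 1.484 0.393 -3.171
vertex 0.858 -0.253 -2.219
endloop
endfacet
facet normal 0.262 0.710 0.654
outer loop
vertex 1.29 0.919 -1.14
vertex 1.002 2.113 -2.321
vertex 0.376 1.467 -1.369
endloop
endfacet
facet normal 0.839 -0.503 0.210
outer loop
vertex 1.916 1.565 -2.092
vertex 1.29 0.919 -1.14
vertex 1.484 0.393 -3.171
endloop
endfacet
facet normal 0.262 0.710 0.654
outer loop
vertex 1.916 1.565 -2.092
vertex 1.002 2.113 -2.321
vertex 1.29 0.919 -1.14
endloop
endfacet
facet normal -0.839 0.503 -0.210
outer loop
vertex 0.376 1.467 -1.369
vertex 1.002 2.113 -2.321
vertex -0.056 0.295 -2.448
endloop
endfacet
facet normal -0.262 -0.710 -0.654
outer loop
vertex 0.57 0.941 -3.4
vertex 1.484 0.393 -3.171
vertex -0.056 0.295 -2.448
endloop
endfacet
facet normal -0.839 0.503 -0.210
outer loop
vertex -0.056 0.295 -2.448
vertex 1.002 2.113 -2.321
vertex 0.57 0.941 -3.4
endloop
endfacet
facet normal 0.478 0.493 -0.727
outer loop
vertex 0.57 0.941 -3.4
vertex 1.916 1.565 -2.092
vertex 1.484 0.393 -3.171
endloop
endfacet
facet normal 0.478 0.493 -0.727
outer loop
vertex 1.002 2.113 -2.321
vertex 1.916 1.565 -2.092
vertex 0.57 0.941 -3.4
endloop
endfacet
facet normal -0.452 -0.395 -0.799
outer loop
vertex 2.281 2.233 0.125
vertex 1.821 4.069 -0.523
vertex 3.935 2.305 -0.847
endloop
endfacet
facet normal 0.230 -0.918 0.323
outer loop
vertex 4.859 3.111 0.783
vertex 2.281 2.233 0.125
vertex 3.935 2.305 -0.847
endloop
endfacet
facet normal -0.453 -0.396 -0.799
outer loop
vertex 3.935 2.305 -0.847
vertex 1.821 4.069 -0.523
vertex 3.475 4.14 -1.495
endloop
endfacet
facet normal 0.861 0.037 -0.507
outer loop
vertex 3.475 4.14 -1.495
vertex 4.859 3.111 0.783
vertex 3.935 2.305 -0.847
endloop
endfacet
facet normal -0.861 -0.037 0.507
outer loop
vertex 2.281 2.233 0.125
vertex 2.745 4.875 1.107
vertex 1.821 4.069 -0.523
endloop
endfacet
facet normal 0.230 -0.918 0.324
outer loop
vertex 3.205 3.04 1.755
vertex 2.281 2.233 0.125
vertex 4.859 3.111 0.783
endloop
endfacet
facet normal -0.861 -0.037 0.507
outer loop
vertex 3.205 3.04 1.755
vertex 2.745 4.875 1.107
vertex 2.281 2.233 0.125
endloop
endfacet
facet normal -0.230 0.918 -0.324
outer loop
vertex 1.821 4.069 -0.523
vertex 2.745 4.875 1.107
vertex 3.475 4.14 -1.495
endloop
endfacet
facet normal 0.861 0.037 -0.507
outer loop
vertex 4.399 4.947 0.135
vertex 4.859 3.111 0.783
vertex 3.475 4.14 -1.495
endloop
endfacet
facet normal -0.230 0.918 -0.324
outer loop
vertex 3.475 4.14 -1.495
vertex 2.745 4.875 1.107
vertex 4.399 4.947 0.135
endloop
endfacet
facet normal 0.453 0.395 0.799
outer loop
vertex 4.399 4.947 0.135
vertex 3.205 3.04 1.755
vertex 4.859 3.111 0.783
endloop
endfacet
facet normal 0.452 0.396 0.799
outer loop
vertex 2.745 4.875 1.107
vertex 3.205 3.04 1.755
vertex 4.399 4.947 0.135
endloop
endfacet

endsolid


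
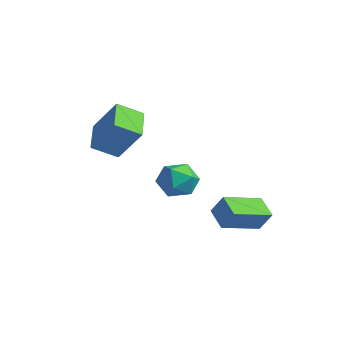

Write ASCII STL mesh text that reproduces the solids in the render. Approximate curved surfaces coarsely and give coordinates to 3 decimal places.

solid 
facet normal -0.654 0.341 0.676
outer loop
vertex 2.036 -0.285 -0.751
vertex 2.112 -1.199 -0.216
vertex 2.767 -0.395 0.012
endloop
endfacet
facet normal -0.278 0.877 0.393
outer loop
vertex 2.036 -0.285 -0.751
vertex 2.767 -0.395 0.012
vertex 3.018 0.092 -0.898
endloop
endfacet
facet normal -0.381 0.870 -0.314
outer loop
vertex 2.036 -0.285 -0.751
vertex 3.018 0.092 -0.898
vertex 2.519 -0.412 -1.688
endloop
endfacet
facet normal -0.821 0.329 -0.468
outer loop
vertex 2.036 -0.285 -0.751
vertex 2.519 -0.412 -1.688
vertex 1.959 -1.21 -1.266
endloop
endfacet
facet normal -0.990 0.002 0.144
outer loop
vertex 2.036 -0.285 -0.751
vertex 1.959 -1.21 -1.266
vertex 2.112 -1.199 -0.216
endloop
endfacet
facet normal 0.414 0.750 0.516
outer loop
vertex 3.018 0.092 -0.898
vertex 2.767 -0.395 0.012
vertex 3.701 -0.59 -0.454
endloop
endfacet
facet normal -0.196 -0.117 0.974
outer loop
vertex 2.767 -0.395 0.012
vertex 2.112 -1.199 -0.216
vertex 3.141 -1.388 -0.032
endloop
endfacet
facet normal -0.738 -0.665 0.115
outer loop
vertex 2.112 -1.199 -0.216
vertex 1.959 -1.21 -1.266
vertex 2.642 -1.892 -0.822
endloop
endfacet
facet normal -0.465 -0.136 -0.875
outer loop
vertex 1.959 -1.21 -1.266
vertex 2.519 -0.412 -1.688
vertex 2.893 -1.405 -1.732
endloop
endfacet
facet normal 0.248 0.738 -0.627
outer loop
vertex 2.519 -0.412 -1.688
vertex 3.018 0.092 -0.898
vertex 3.548 -0.601 -1.504
endloop
endfacet
facet normal 0.821 -0.329 0.468
outer loop
vertex 3.624 -1.515 -0.969
vertex 3.701 -0.59 -0.454
vertex 3.141 -1.388 -0.032
endloop
endfacet
facet normal 0.381 -0.870 0.314
outer loop
vertex 3.624 -1.515 -0.969
vertex 3.141 -1.388 -0.032
vertex 2.642 -1.892 -0.822
endloop
endfacet
facet normal 0.278 -0.877 -0.393
outer loop
vertex 3.624 -1.515 -0.969
vertex 2.642 -1.892 -0.822
vertex 2.893 -1.405 -1.732
endloop
endfacet
facet normal 0.654 -0.341 -0.676
outer loop
vertex 3.624 -1.515 -0.969
vertex 2.893 -1.405 -1.732
vertex 3.548 -0.601 -1.504
endloop
endfacet
facet normal 0.990 -0.002 -0.144
outer loop
vertex 3.624 -1.515 -0.969
vertex 3.548 -0.601 -1.504
vertex 3.701 -0.59 -0.454
endloop
endfacet
facet normal 0.465 0.136 0.875
outer loop
vertex 3.141 -1.388 -0.032
vertex 3.701 -0.59 -0.454
vertex 2.767 -0.395 0.012
endloop
endfacet
facet normal -0.248 -0.738 0.627
outer loop
vertex 2.642 -1.892 -0.822
vertex 3.141 -1.388 -0.032
vertex 2.112 -1.199 -0.216
endloop
endfacet
facet normal -0.414 -0.750 -0.516
outer loop
vertex 2.893 -1.405 -1.732
vertex 2.642 -1.892 -0.822
vertex 1.959 -1.21 -1.266
endloop
endfacet
facet normal 0.196 0.117 -0.974
outer loop
vertex 3.548 -0.601 -1.504
vertex 2.893 -1.405 -1.732
vertex 2.519 -0.412 -1.688
endloop
endfacet
facet normal 0.738 0.665 -0.115
outer loop
vertex 3.701 -0.59 -0.454
vertex 3.548 -0.601 -1.504
vertex 3.018 0.092 -0.898
endloop
endfacet
facet normal -0.497 -0.253 -0.830
outer loop
vertex 2.145 1.105 -3.315
vertex 1.949 3.164 -3.824
vertex 3.249 1.05 -3.96
endloop
endfacet
facet normal 0.092 -0.967 0.240
outer loop
vertex 3.851 1.356 -2.956
vertex 2.145 1.105 -3.315
vertex 3.249 1.05 -3.96
endloop
endfacet
facet normal -0.497 -0.253 -0.830
outer loop
vertex 3.249 1.05 -3.96
vertex 1.949 3.164 -3.824
vertex 3.053 3.109 -4.469
endloop
endfacet
facet normal 0.863 -0.043 -0.504
outer loop
vertex 3.053 3.109 -4.469
vertex 3.851 1.356 -2.956
vertex 3.249 1.05 -3.96
endloop
endfacet
facet normal -0.863 0.043 0.504
outer loop
vertex 2.145 1.105 -3.315
vertex 2.551 3.47 -2.82
vertex 1.949 3.164 -3.824
endloop
endfacet
facet normal 0.092 -0.967 0.240
outer loop
vertex 2.747 1.411 -2.311
vertex 2.145 1.105 -3.315
vertex 3.851 1.356 -2.956
endloop
endfacet
facet normal -0.863 0.043 0.504
outer loop
vertex 2.747 1.411 -2.311
vertex 2.551 3.47 -2.82
vertex 2.145 1.105 -3.315
endloop
endfacet
facet normal -0.092 0.967 -0.240
outer loop
vertex 1.949 3.164 -3.824
vertex 2.551 3.47 -2.82
vertex 3.053 3.109 -4.469
endloop
endfacet
facet normal 0.863 -0.043 -0.504
outer loop
vertex 3.655 3.415 -3.465
vertex 3.851 1.356 -2.956
vertex 3.053 3.109 -4.469
endloop
endfacet
facet normal -0.092 0.967 -0.240
outer loop
vertex 3.053 3.109 -4.469
vertex 2.551 3.47 -2.82
vertex 3.655 3.415 -3.465
endloop
endfacet
facet normal 0.497 0.253 0.830
outer loop
vertex 3.655 3.415 -3.465
vertex 2.747 1.411 -2.311
vertex 3.851 1.356 -2.956
endloop
endfacet
facet normal 0.497 0.253 0.830
outer loop
vertex 2.551 3.47 -2.82
vertex 2.747 1.411 -2.311
vertex 3.655 3.415 -3.465
endloop
endfacet
facet normal -0.796 0.436 0.419
outer loop
vertex -0.367 -2.315 3.013
vertex -0.061 -1.105 2.336
vertex -1.56 -2.926 1.383
endloop
endfacet
facet normal -0.215 -0.852 0.477
outer loop
vertex -0.119 -3.715 0.624
vertex -0.367 -2.315 3.013
vertex -1.56 -2.926 1.383
endloop
endfacet
facet normal -0.796 0.436 0.420
outer loop
vertex -1.56 -2.926 1.383
vertex -0.061 -1.105 2.336
vertex -1.254 -1.715 0.706
endloop
endfacet
facet normal -0.565 -0.289 -0.773
outer loop
vertex -1.254 -1.715 0.706
vertex -0.119 -3.715 0.624
vertex -1.56 -2.926 1.383
endloop
endfacet
facet normal 0.565 0.289 0.773
outer loop
vertex -0.367 -2.315 3.013
vertex 1.38 -1.894 1.577
vertex -0.061 -1.105 2.336
endloop
endfacet
facet normal -0.216 -0.852 0.477
outer loop
vertex 1.074 -3.105 2.254
vertex -0.367 -2.315 3.013
vertex -0.119 -3.715 0.624
endloop
endfacet
facet normal 0.565 0.289 0.773
outer loop
vertex 1.074 -3.105 2.254
vertex 1.38 -1.894 1.577
vertex -0.367 -2.315 3.013
endloop
endfacet
facet normal 0.216 0.852 -0.477
outer loop
vertex -0.061 -1.105 2.336
vertex 1.38 -1.894 1.577
vertex -1.254 -1.715 0.706
endloop
endfacet
facet normal -0.565 -0.289 -0.772
outer loop
vertex 0.187 -2.505 -0.053
vertex -0.119 -3.715 0.624
vertex -1.254 -1.715 0.706
endloop
endfacet
facet normal 0.216 0.852 -0.477
outer loop
vertex -1.254 -1.715 0.706
vertex 1.38 -1.894 1.577
vertex 0.187 -2.505 -0.053
endloop
endfacet
facet normal 0.796 -0.436 -0.420
outer loop
vertex 0.187 -2.505 -0.053
vertex 1.074 -3.105 2.254
vertex -0.119 -3.715 0.624
endloop
endfacet
facet normal 0.796 -0.436 -0.420
outer loop
vertex 1.38 -1.894 1.577
vertex 1.074 -3.105 2.254
vertex 0.187 -2.505 -0.053
endloop
endfacet

endsolid


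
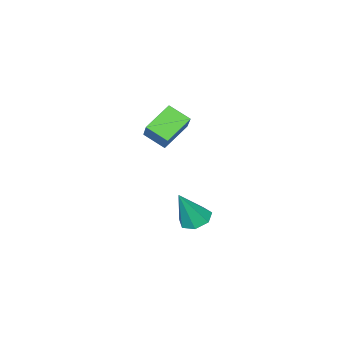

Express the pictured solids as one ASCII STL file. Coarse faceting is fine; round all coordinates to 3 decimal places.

solid 
facet normal -0.421 0.114 -0.900
outer loop
vertex 0.673 2.193 -2.383
vertex -0.047 2.312 -2.031
vertex 0.518 2.86 -2.226
endloop
endfacet
facet normal 0.971 0.235 -0.040
outer loop
vertex 0.673 2.193 -2.383
vertex 0.518 2.86 -2.226
vertex 0.787 2.088 -0.249
endloop
endfacet
facet normal -0.421 0.114 -0.900
outer loop
vertex 0.518 2.86 -2.226
vertex -0.047 2.312 -2.031
vertex -0.063 3.115 -1.922
endloop
endfacet
facet normal 0.498 0.829 0.256
outer loop
vertex 0.518 2.86 -2.226
vertex -0.063 3.115 -1.922
vertex 0.787 2.088 -0.249
endloop
endfacet
facet normal -0.420 0.114 -0.900
outer loop
vertex -0.063 3.115 -1.922
vertex -0.047 2.312 -2.031
vertex -0.631 2.766 -1.701
endloop
endfacet
facet normal -0.241 0.768 0.594
outer loop
vertex -0.063 3.115 -1.922
vertex -0.631 2.766 -1.701
vertex 0.787 2.088 -0.249
endloop
endfacet
facet normal -0.421 0.113 -0.900
outer loop
vertex -0.631 2.766 -1.701
vertex -0.047 2.312 -2.031
vertex -0.759 2.075 -1.728
endloop
endfacet
facet normal -0.688 0.099 0.719
outer loop
vertex -0.631 2.766 -1.701
vertex -0.759 2.075 -1.728
vertex 0.787 2.088 -0.249
endloop
endfacet
facet normal -0.421 0.113 -0.900
outer loop
vertex -0.759 2.075 -1.728
vertex -0.047 2.312 -2.031
vertex -0.351 1.563 -1.983
endloop
endfacet
facet normal -0.508 -0.673 0.537
outer loop
vertex -0.759 2.075 -1.728
vertex -0.351 1.563 -1.983
vertex 0.787 2.088 -0.249
endloop
endfacet
facet normal -0.421 0.113 -0.900
outer loop
vertex -0.351 1.563 -1.983
vertex -0.047 2.312 -2.031
vertex 0.287 1.616 -2.275
endloop
endfacet
facet normal 0.165 -0.969 0.185
outer loop
vertex -0.351 1.563 -1.983
vertex 0.287 1.616 -2.275
vertex 0.787 2.088 -0.249
endloop
endfacet
facet normal -0.421 0.113 -0.900
outer loop
vertex 0.287 1.616 -2.275
vertex -0.047 2.312 -2.031
vertex 0.673 2.193 -2.383
endloop
endfacet
facet normal 0.823 -0.564 -0.072
outer loop
vertex 0.287 1.616 -2.275
vertex 0.673 2.193 -2.383
vertex 0.787 2.088 -0.249
endloop
endfacet
facet normal -0.849 0.011 0.528
outer loop
vertex -0.162 0.308 3.874
vertex 0.538 1.227 4.981
vertex -0.517 1.29 3.283
endloop
endfacet
facet normal -0.437 -0.574 -0.692
outer loop
vertex 0.842 1.273 2.439
vertex -0.162 0.308 3.874
vertex -0.517 1.29 3.283
endloop
endfacet
facet normal -0.849 0.011 0.528
outer loop
vertex -0.517 1.29 3.283
vertex 0.538 1.227 4.981
vertex 0.183 2.209 4.39
endloop
endfacet
facet normal -0.296 0.819 -0.493
outer loop
vertex 0.183 2.209 4.39
vertex 0.842 1.273 2.439
vertex -0.517 1.29 3.283
endloop
endfacet
facet normal 0.296 -0.819 0.493
outer loop
vertex -0.162 0.308 3.874
vertex 1.897 1.21 4.137
vertex 0.538 1.227 4.981
endloop
endfacet
facet normal -0.437 -0.574 -0.692
outer loop
vertex 1.197 0.291 3.03
vertex -0.162 0.308 3.874
vertex 0.842 1.273 2.439
endloop
endfacet
facet normal 0.296 -0.819 0.493
outer loop
vertex 1.197 0.291 3.03
vertex 1.897 1.21 4.137
vertex -0.162 0.308 3.874
endloop
endfacet
facet normal 0.437 0.574 0.692
outer loop
vertex 0.538 1.227 4.981
vertex 1.897 1.21 4.137
vertex 0.183 2.209 4.39
endloop
endfacet
facet normal -0.296 0.819 -0.493
outer loop
vertex 1.542 2.192 3.546
vertex 0.842 1.273 2.439
vertex 0.183 2.209 4.39
endloop
endfacet
facet normal 0.437 0.574 0.692
outer loop
vertex 0.183 2.209 4.39
vertex 1.897 1.21 4.137
vertex 1.542 2.192 3.546
endloop
endfacet
facet normal 0.849 -0.011 -0.528
outer loop
vertex 1.542 2.192 3.546
vertex 1.197 0.291 3.03
vertex 0.842 1.273 2.439
endloop
endfacet
facet normal 0.849 -0.011 -0.528
outer loop
vertex 1.897 1.21 4.137
vertex 1.197 0.291 3.03
vertex 1.542 2.192 3.546
endloop
endfacet

endsolid
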